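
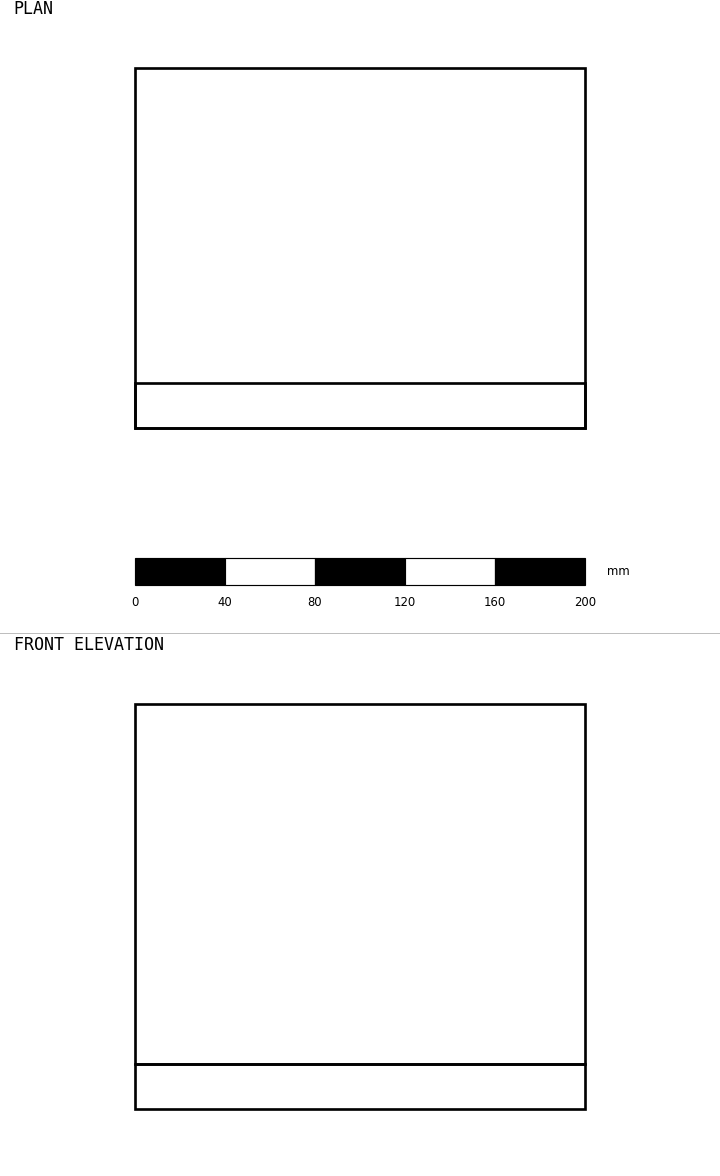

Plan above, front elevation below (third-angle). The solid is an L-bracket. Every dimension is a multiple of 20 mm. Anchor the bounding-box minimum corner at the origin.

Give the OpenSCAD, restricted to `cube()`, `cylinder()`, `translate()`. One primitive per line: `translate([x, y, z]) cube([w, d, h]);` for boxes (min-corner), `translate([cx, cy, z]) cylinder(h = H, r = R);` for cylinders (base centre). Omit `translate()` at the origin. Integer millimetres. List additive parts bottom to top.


cube([200, 160, 20]);
translate([0, 0, 20]) cube([200, 20, 160]);


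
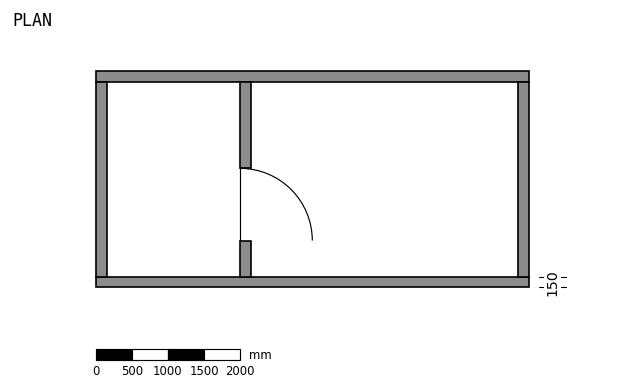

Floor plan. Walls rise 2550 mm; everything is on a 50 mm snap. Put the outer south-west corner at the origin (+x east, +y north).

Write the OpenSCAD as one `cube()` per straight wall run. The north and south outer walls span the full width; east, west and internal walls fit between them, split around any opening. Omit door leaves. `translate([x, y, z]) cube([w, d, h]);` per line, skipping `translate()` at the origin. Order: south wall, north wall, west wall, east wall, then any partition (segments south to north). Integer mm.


cube([6000, 150, 2550]);
translate([0, 2850, 0]) cube([6000, 150, 2550]);
translate([0, 150, 0]) cube([150, 2700, 2550]);
translate([5850, 150, 0]) cube([150, 2700, 2550]);
translate([2000, 150, 0]) cube([150, 500, 2550]);
translate([2000, 1650, 0]) cube([150, 1200, 2550]);


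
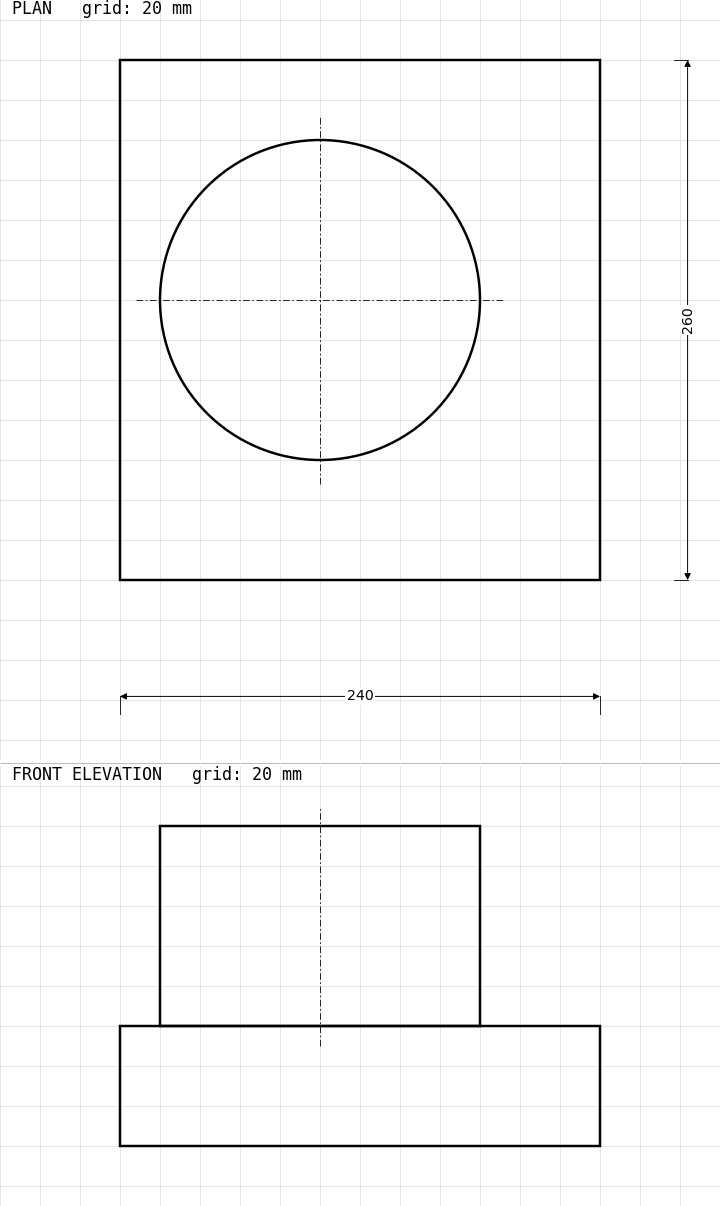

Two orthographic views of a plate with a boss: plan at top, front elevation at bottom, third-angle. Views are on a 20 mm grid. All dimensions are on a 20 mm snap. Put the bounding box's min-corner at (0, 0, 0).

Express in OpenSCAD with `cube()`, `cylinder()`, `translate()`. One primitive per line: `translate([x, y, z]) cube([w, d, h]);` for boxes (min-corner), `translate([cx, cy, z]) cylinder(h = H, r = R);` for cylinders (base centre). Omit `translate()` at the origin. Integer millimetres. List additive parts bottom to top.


cube([240, 260, 60]);
translate([100, 140, 60]) cylinder(h = 100, r = 80);


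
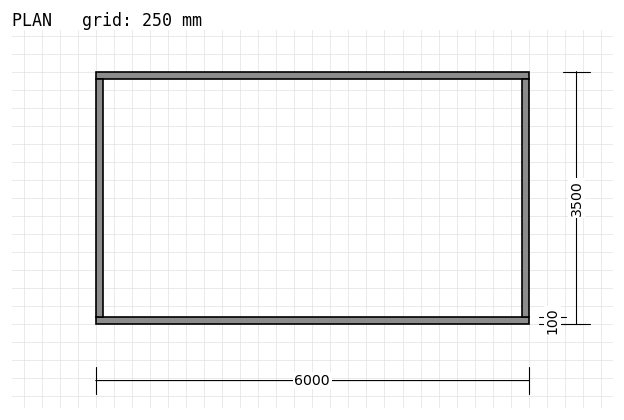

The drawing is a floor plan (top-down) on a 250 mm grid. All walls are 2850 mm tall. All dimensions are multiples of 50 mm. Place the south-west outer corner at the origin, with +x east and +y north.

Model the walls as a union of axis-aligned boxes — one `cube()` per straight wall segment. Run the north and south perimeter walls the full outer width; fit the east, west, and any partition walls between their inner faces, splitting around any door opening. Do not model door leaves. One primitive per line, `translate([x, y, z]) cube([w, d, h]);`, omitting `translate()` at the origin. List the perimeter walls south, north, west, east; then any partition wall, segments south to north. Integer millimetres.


cube([6000, 100, 2850]);
translate([0, 3400, 0]) cube([6000, 100, 2850]);
translate([0, 100, 0]) cube([100, 3300, 2850]);
translate([5900, 100, 0]) cube([100, 3300, 2850]);


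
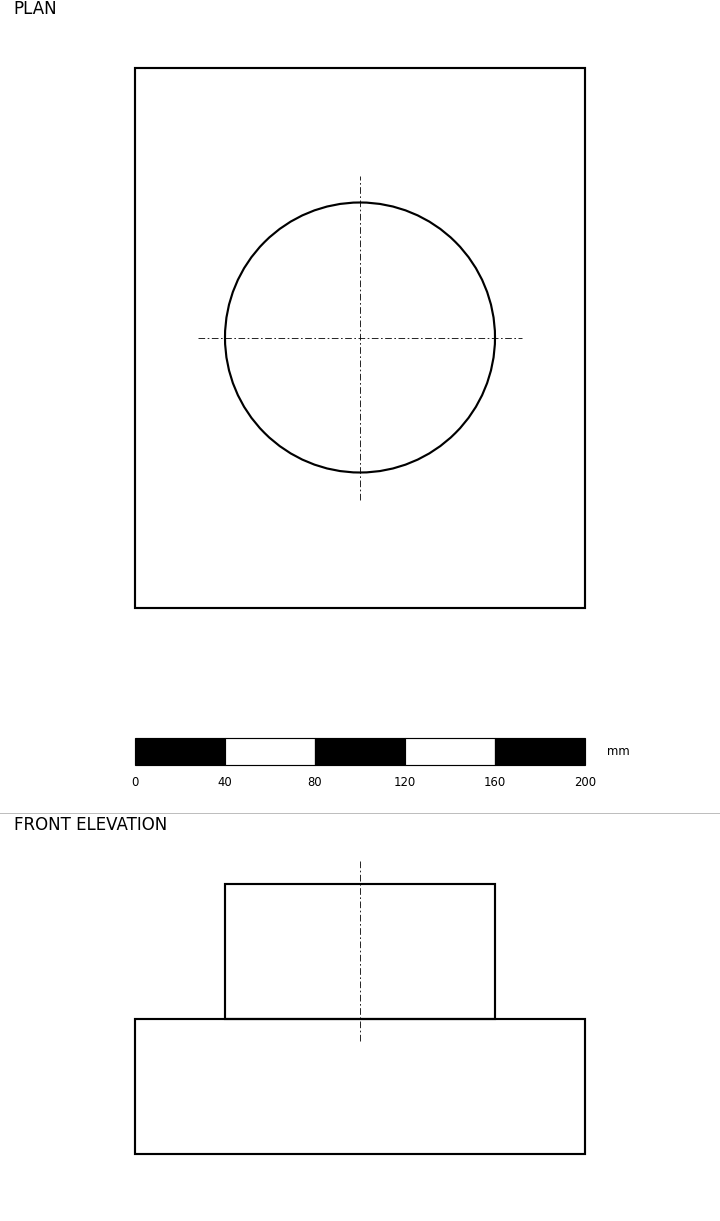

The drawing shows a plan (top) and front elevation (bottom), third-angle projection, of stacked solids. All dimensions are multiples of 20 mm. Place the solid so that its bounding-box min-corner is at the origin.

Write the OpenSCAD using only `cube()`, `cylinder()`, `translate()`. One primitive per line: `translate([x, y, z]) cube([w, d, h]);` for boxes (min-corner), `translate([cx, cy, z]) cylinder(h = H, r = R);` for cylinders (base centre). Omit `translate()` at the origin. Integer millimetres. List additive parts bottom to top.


cube([200, 240, 60]);
translate([100, 120, 60]) cylinder(h = 60, r = 60);


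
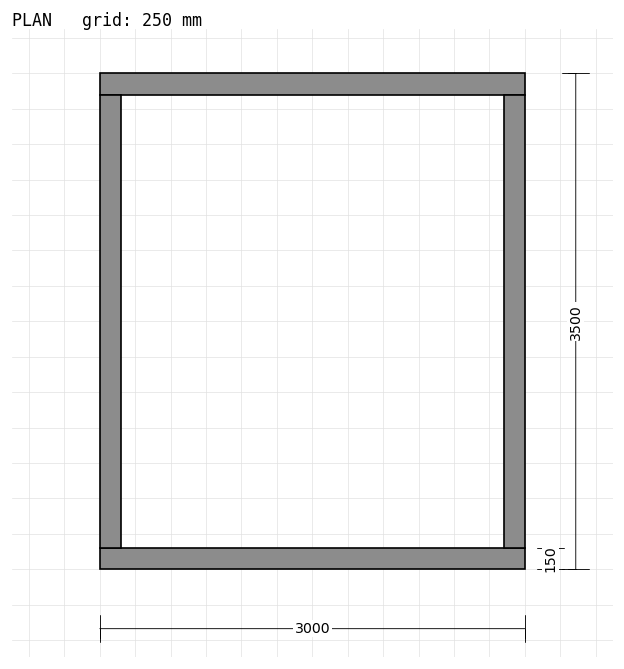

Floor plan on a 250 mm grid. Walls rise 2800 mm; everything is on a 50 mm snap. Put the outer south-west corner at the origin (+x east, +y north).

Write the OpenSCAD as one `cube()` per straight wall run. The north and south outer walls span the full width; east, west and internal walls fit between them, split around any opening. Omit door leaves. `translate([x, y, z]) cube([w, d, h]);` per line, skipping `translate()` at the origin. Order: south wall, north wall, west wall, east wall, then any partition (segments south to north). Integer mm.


cube([3000, 150, 2800]);
translate([0, 3350, 0]) cube([3000, 150, 2800]);
translate([0, 150, 0]) cube([150, 3200, 2800]);
translate([2850, 150, 0]) cube([150, 3200, 2800]);


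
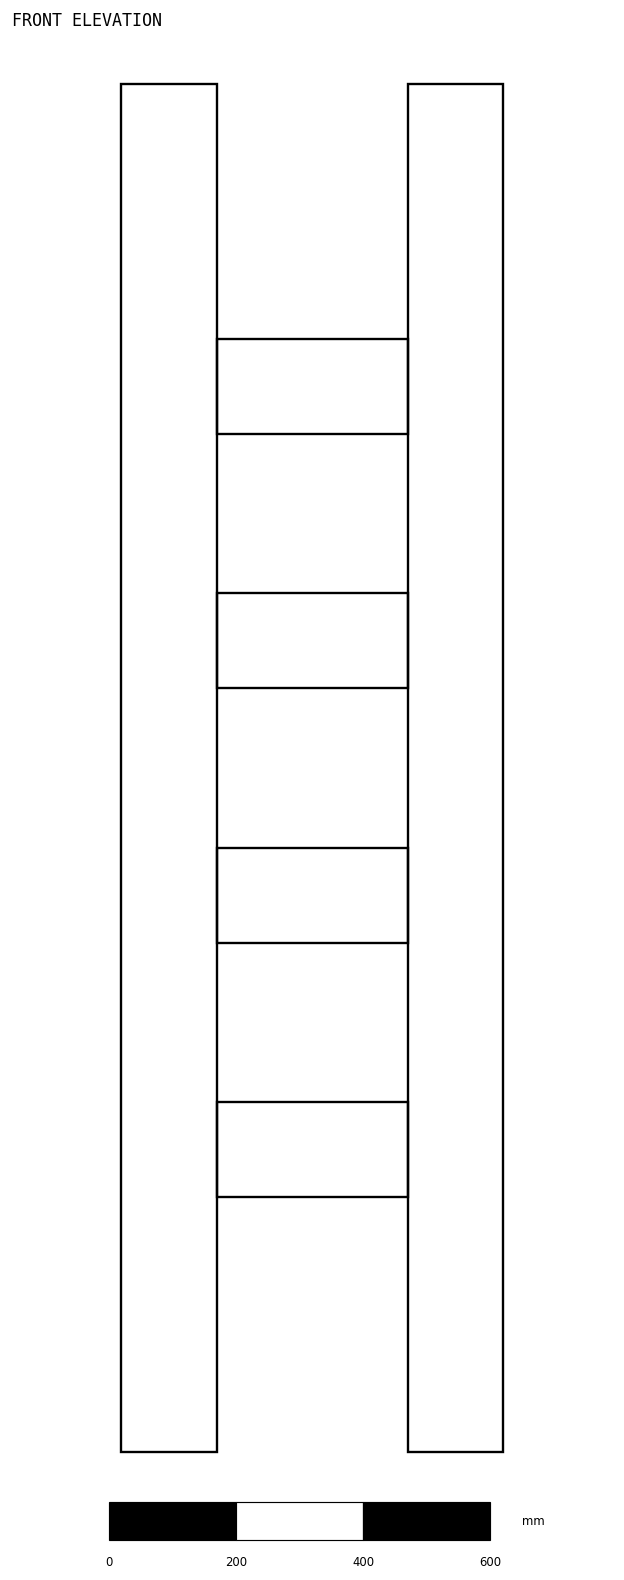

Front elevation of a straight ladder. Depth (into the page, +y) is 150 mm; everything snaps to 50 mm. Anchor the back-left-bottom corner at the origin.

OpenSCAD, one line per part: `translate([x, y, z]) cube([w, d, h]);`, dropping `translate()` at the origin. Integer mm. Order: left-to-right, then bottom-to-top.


cube([150, 150, 2150]);
translate([150, 0, 400]) cube([300, 150, 150]);
translate([150, 0, 800]) cube([300, 150, 150]);
translate([150, 0, 1200]) cube([300, 150, 150]);
translate([150, 0, 1600]) cube([300, 150, 150]);
translate([450, 0, 0]) cube([150, 150, 2150]);


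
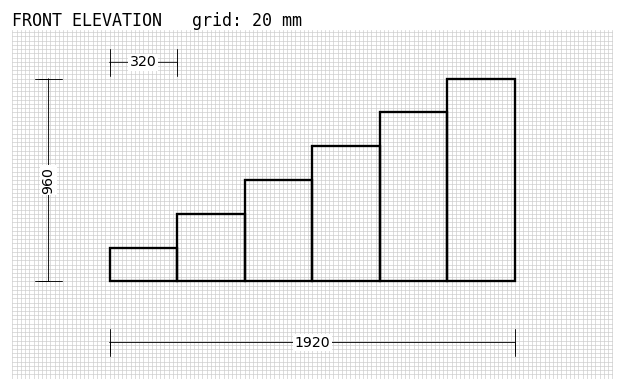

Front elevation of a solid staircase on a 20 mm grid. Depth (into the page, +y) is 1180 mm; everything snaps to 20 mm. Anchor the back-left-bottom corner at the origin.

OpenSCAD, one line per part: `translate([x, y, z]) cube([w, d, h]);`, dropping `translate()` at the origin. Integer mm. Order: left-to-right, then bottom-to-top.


cube([320, 1180, 160]);
translate([320, 0, 0]) cube([320, 1180, 320]);
translate([640, 0, 0]) cube([320, 1180, 480]);
translate([960, 0, 0]) cube([320, 1180, 640]);
translate([1280, 0, 0]) cube([320, 1180, 800]);
translate([1600, 0, 0]) cube([320, 1180, 960]);


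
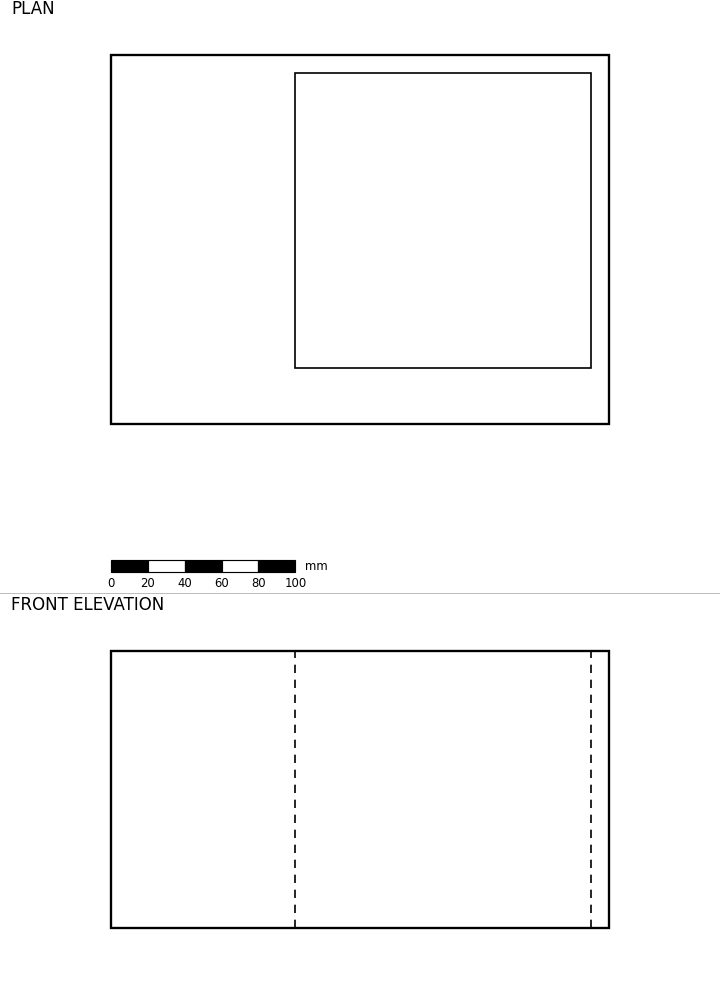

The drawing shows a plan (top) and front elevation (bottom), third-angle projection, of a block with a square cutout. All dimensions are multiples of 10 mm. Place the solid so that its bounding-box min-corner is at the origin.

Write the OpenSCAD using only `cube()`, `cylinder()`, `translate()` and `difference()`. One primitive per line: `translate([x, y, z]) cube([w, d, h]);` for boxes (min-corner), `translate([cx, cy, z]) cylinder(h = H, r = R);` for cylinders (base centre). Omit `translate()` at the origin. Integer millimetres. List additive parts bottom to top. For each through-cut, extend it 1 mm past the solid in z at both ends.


difference() {
  cube([270, 200, 150]);
  translate([100, 30, -1]) cube([160, 160, 152]);
}


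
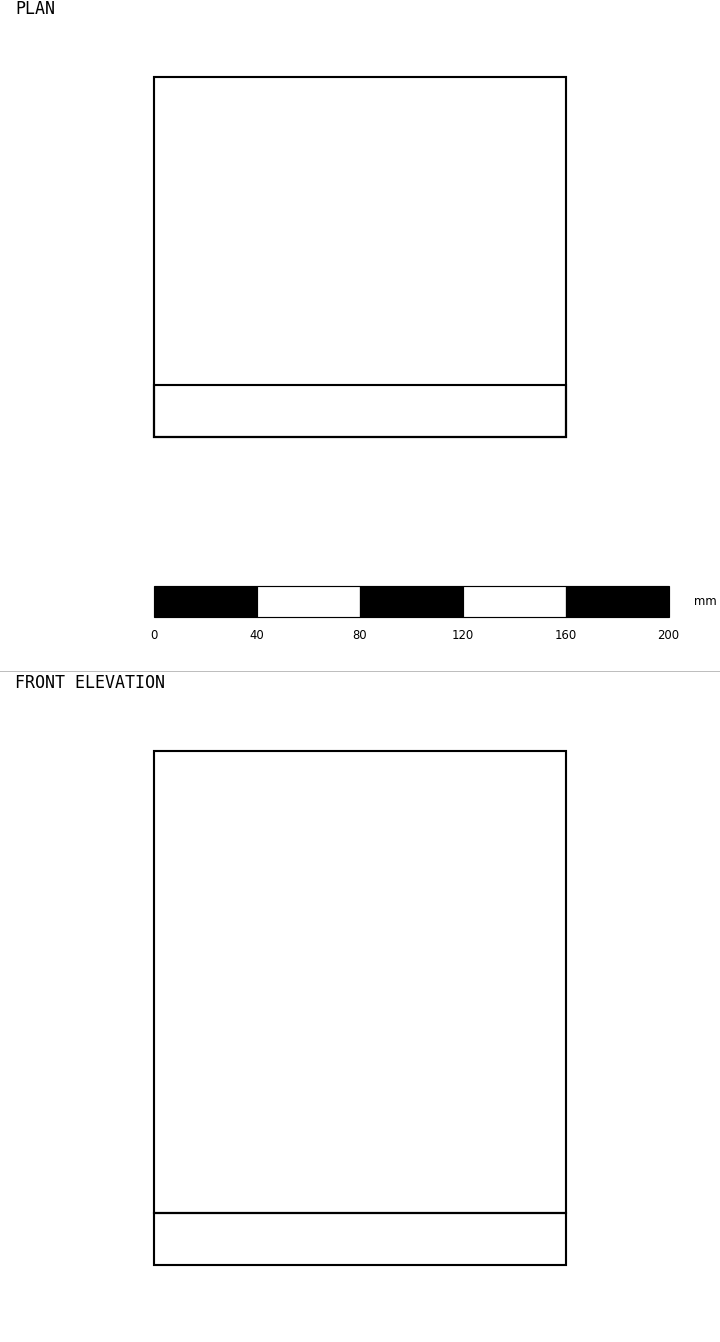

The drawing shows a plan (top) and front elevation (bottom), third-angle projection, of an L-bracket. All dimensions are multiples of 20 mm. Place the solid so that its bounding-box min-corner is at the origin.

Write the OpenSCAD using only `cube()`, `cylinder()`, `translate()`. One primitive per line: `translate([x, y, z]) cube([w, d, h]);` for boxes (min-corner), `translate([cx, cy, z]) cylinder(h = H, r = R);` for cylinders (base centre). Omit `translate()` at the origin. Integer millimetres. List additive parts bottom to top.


cube([160, 140, 20]);
translate([0, 0, 20]) cube([160, 20, 180]);


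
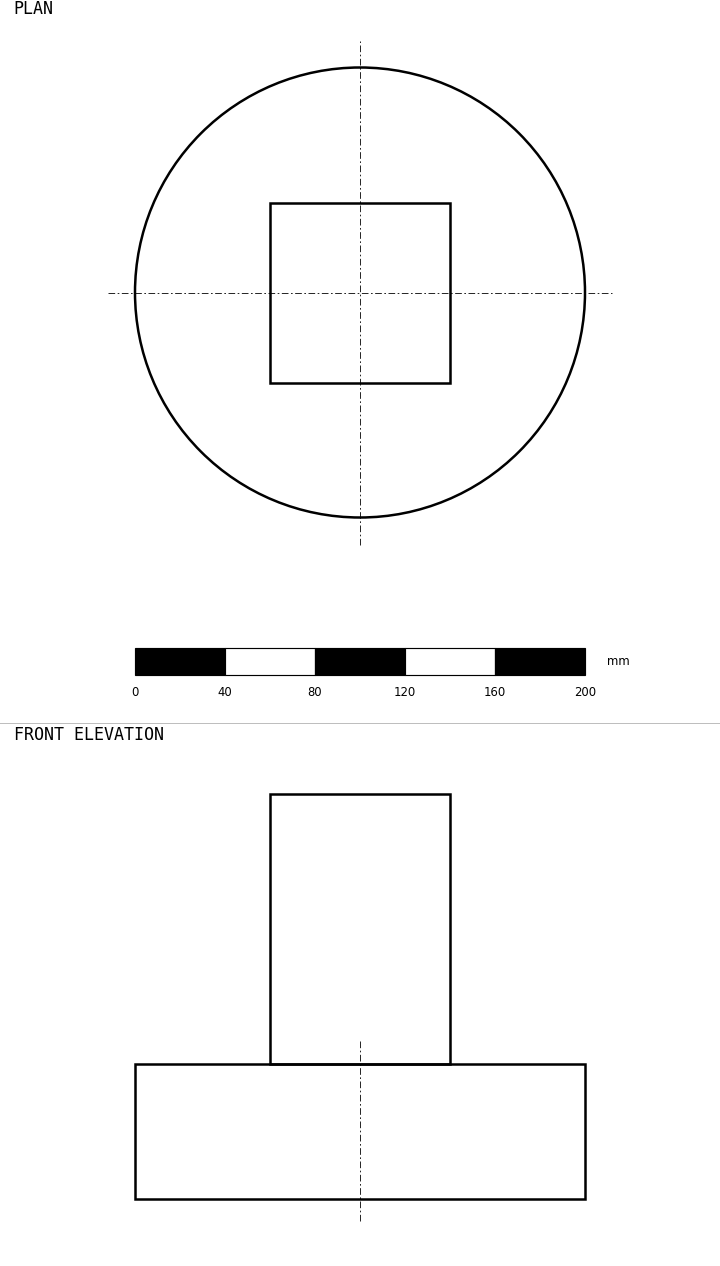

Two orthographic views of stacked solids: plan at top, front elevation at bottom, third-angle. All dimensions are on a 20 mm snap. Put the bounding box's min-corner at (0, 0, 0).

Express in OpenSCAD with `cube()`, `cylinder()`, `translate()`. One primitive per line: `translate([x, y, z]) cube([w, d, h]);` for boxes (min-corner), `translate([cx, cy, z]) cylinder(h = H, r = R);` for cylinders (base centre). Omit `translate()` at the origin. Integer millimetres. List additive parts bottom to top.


translate([100, 100, 0]) cylinder(h = 60, r = 100);
translate([60, 60, 60]) cube([80, 80, 120]);


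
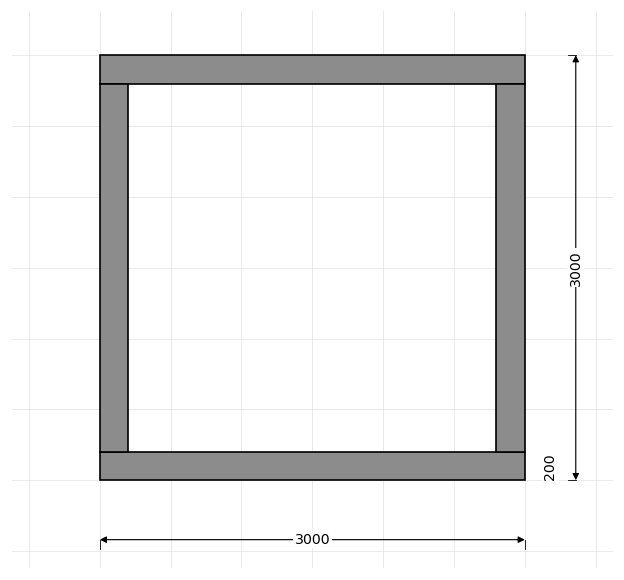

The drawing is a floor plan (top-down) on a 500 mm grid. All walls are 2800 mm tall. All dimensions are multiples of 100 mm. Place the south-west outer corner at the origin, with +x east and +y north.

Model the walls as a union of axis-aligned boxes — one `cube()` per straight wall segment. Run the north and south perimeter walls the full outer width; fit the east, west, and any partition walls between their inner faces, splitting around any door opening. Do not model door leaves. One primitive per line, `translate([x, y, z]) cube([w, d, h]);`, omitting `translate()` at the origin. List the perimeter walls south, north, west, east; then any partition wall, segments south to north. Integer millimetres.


cube([3000, 200, 2800]);
translate([0, 2800, 0]) cube([3000, 200, 2800]);
translate([0, 200, 0]) cube([200, 2600, 2800]);
translate([2800, 200, 0]) cube([200, 2600, 2800]);


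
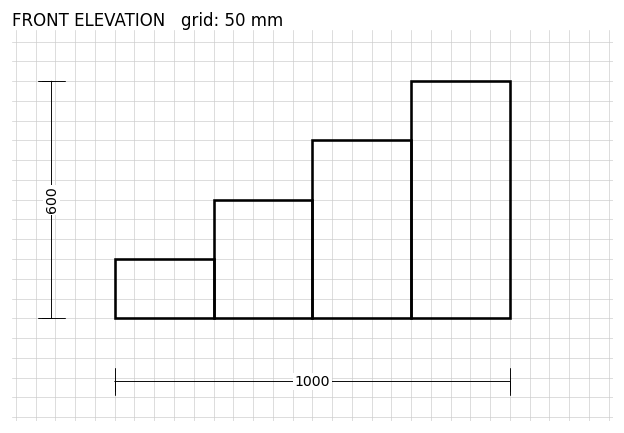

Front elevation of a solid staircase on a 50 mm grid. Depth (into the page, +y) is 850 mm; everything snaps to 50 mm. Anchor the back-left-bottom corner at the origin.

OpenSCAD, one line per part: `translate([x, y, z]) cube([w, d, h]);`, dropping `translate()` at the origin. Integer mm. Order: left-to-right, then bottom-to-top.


cube([250, 850, 150]);
translate([250, 0, 0]) cube([250, 850, 300]);
translate([500, 0, 0]) cube([250, 850, 450]);
translate([750, 0, 0]) cube([250, 850, 600]);


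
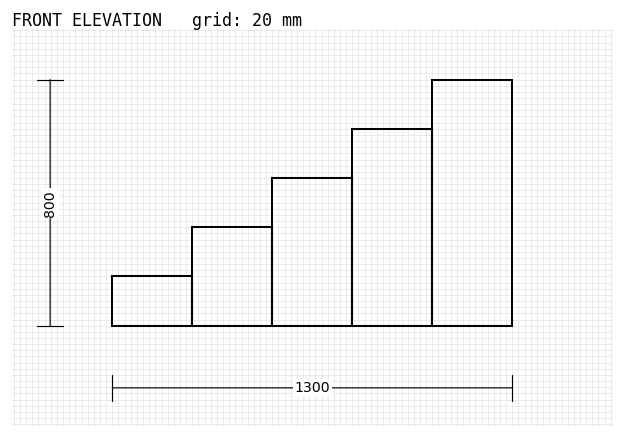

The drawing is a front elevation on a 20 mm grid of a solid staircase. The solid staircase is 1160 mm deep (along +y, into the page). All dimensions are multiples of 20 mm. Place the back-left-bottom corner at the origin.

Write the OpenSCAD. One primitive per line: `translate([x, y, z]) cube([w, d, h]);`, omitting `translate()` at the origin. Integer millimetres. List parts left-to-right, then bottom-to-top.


cube([260, 1160, 160]);
translate([260, 0, 0]) cube([260, 1160, 320]);
translate([520, 0, 0]) cube([260, 1160, 480]);
translate([780, 0, 0]) cube([260, 1160, 640]);
translate([1040, 0, 0]) cube([260, 1160, 800]);


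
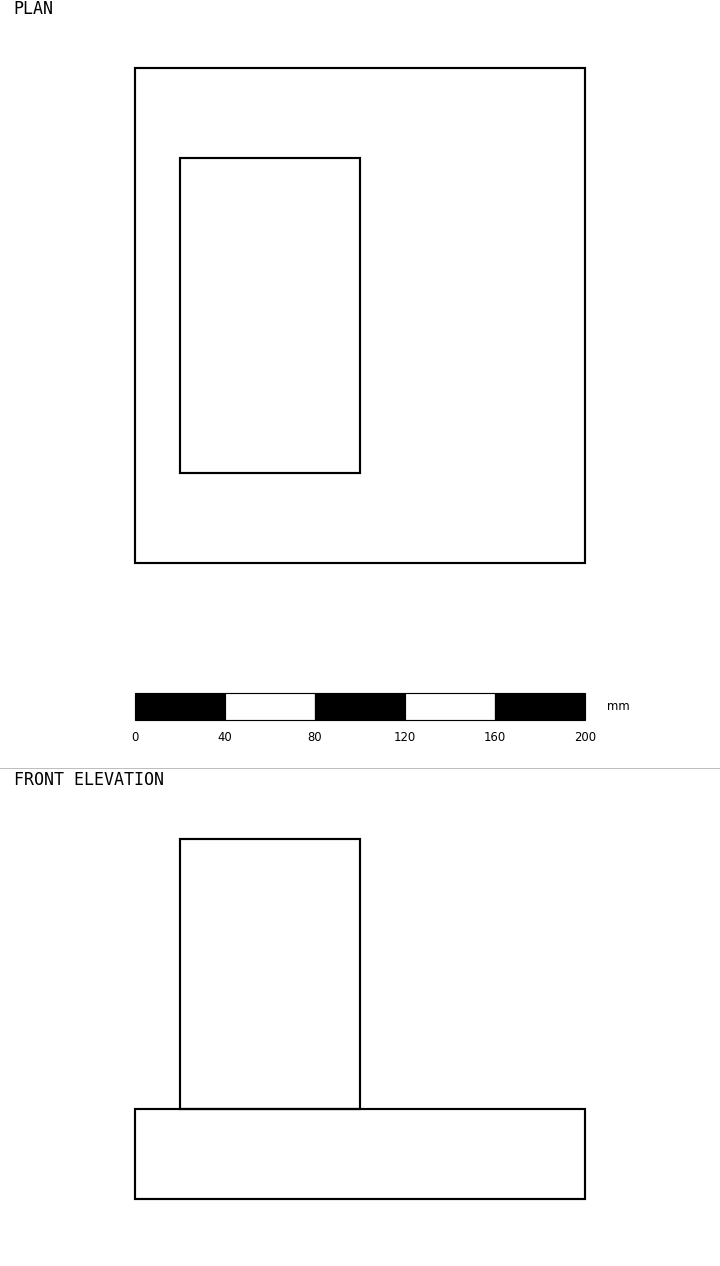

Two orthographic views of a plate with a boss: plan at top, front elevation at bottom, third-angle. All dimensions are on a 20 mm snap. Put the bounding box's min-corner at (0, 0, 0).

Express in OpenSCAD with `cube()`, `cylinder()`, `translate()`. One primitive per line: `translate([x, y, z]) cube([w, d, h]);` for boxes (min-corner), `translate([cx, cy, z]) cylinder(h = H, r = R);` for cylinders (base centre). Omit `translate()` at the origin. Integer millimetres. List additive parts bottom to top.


cube([200, 220, 40]);
translate([20, 40, 40]) cube([80, 140, 120]);


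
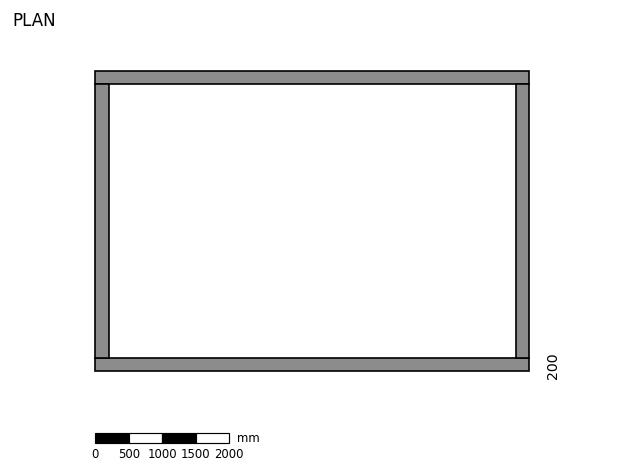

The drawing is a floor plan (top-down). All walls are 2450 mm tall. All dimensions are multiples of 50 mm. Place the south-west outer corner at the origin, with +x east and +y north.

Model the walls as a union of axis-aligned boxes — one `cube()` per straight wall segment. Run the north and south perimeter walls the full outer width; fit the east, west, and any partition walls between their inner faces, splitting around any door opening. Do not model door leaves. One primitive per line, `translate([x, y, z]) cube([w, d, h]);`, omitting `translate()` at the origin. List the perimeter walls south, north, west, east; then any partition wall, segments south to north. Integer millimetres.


cube([6500, 200, 2450]);
translate([0, 4300, 0]) cube([6500, 200, 2450]);
translate([0, 200, 0]) cube([200, 4100, 2450]);
translate([6300, 200, 0]) cube([200, 4100, 2450]);


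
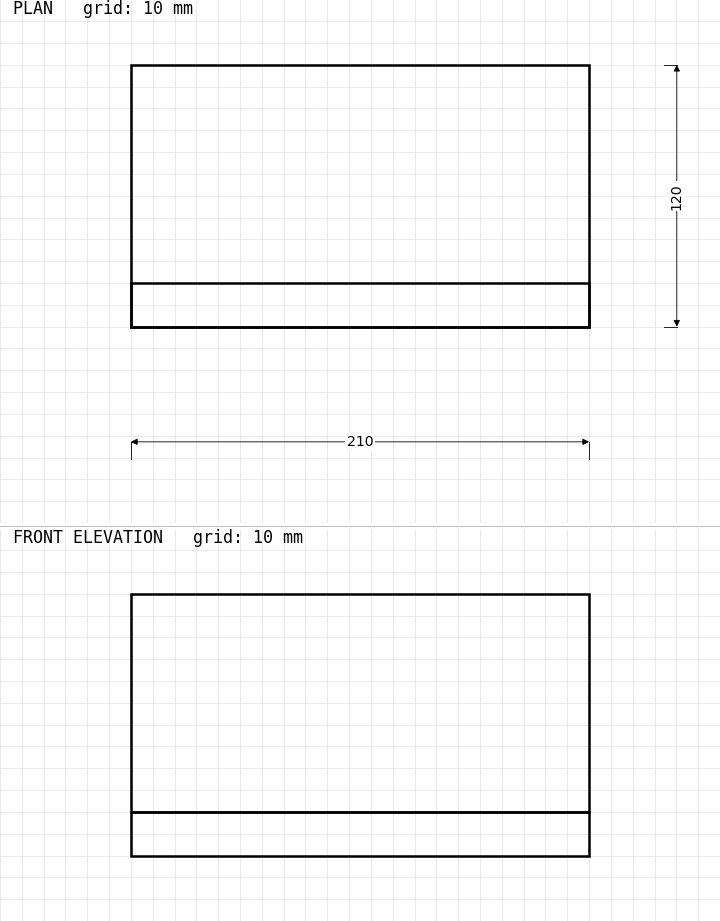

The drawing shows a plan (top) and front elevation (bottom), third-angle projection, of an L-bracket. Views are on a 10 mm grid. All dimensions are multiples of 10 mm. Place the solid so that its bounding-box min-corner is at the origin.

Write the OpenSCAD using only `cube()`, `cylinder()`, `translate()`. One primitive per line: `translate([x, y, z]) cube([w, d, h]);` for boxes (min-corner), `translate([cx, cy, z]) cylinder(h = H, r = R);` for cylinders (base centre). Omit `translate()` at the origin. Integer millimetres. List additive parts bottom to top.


cube([210, 120, 20]);
translate([0, 0, 20]) cube([210, 20, 100]);


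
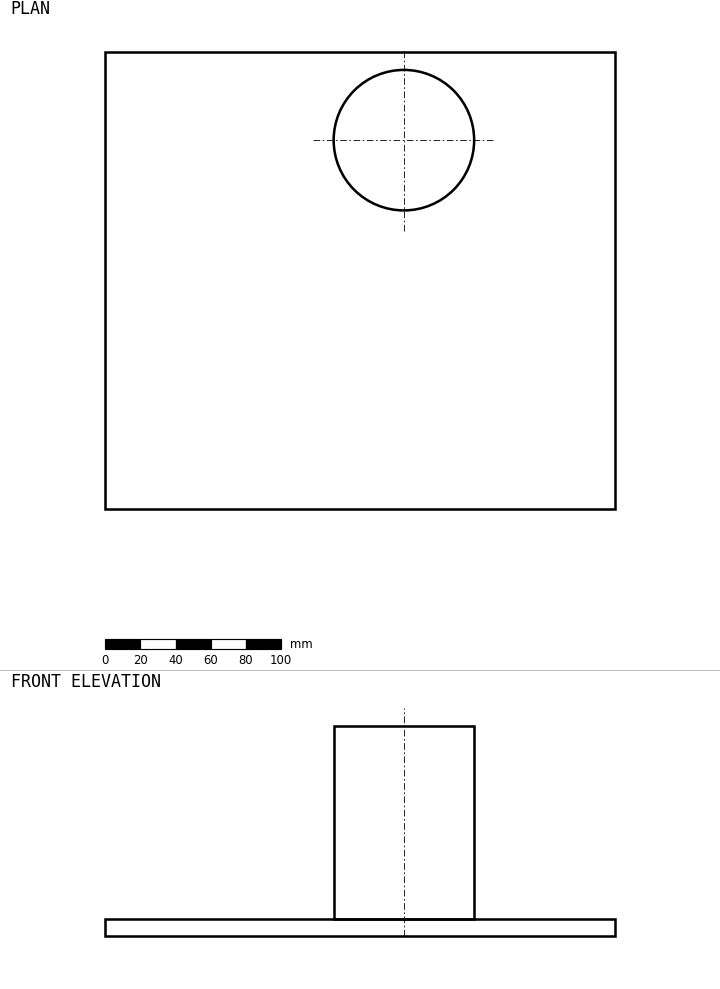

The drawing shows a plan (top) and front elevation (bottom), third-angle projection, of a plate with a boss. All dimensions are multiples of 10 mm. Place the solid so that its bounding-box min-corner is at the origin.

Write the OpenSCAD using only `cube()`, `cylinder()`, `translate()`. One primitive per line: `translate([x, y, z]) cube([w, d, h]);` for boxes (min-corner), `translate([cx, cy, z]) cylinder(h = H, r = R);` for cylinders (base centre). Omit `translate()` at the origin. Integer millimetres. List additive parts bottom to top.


cube([290, 260, 10]);
translate([170, 210, 10]) cylinder(h = 110, r = 40);


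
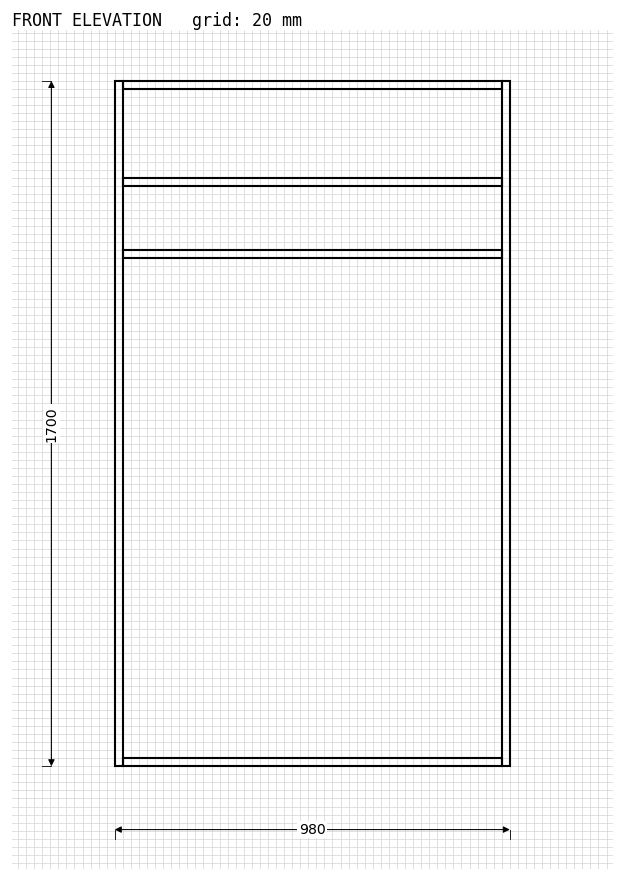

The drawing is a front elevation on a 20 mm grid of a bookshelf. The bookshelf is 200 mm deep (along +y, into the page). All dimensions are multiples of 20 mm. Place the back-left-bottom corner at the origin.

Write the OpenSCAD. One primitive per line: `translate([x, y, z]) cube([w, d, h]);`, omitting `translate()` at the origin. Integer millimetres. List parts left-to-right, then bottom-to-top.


cube([20, 200, 1700]);
translate([20, 0, 0]) cube([940, 200, 20]);
translate([20, 0, 1260]) cube([940, 200, 20]);
translate([20, 0, 1440]) cube([940, 200, 20]);
translate([20, 0, 1680]) cube([940, 200, 20]);
translate([960, 0, 0]) cube([20, 200, 1700]);


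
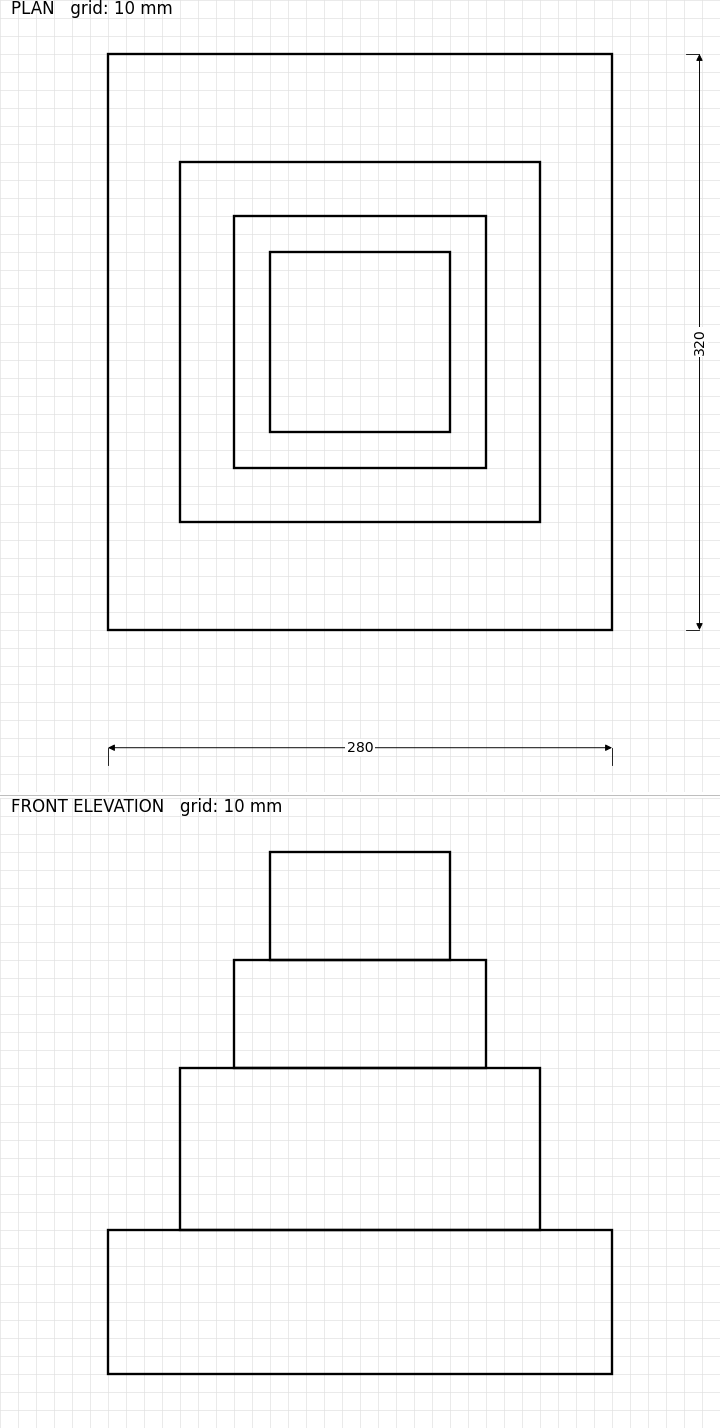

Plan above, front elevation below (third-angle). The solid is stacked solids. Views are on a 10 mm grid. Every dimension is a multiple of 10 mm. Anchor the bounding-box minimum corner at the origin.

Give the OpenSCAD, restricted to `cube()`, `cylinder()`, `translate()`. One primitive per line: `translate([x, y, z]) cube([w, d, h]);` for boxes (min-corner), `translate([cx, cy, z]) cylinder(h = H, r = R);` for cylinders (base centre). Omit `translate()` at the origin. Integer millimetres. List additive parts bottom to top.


cube([280, 320, 80]);
translate([40, 60, 80]) cube([200, 200, 90]);
translate([70, 90, 170]) cube([140, 140, 60]);
translate([90, 110, 230]) cube([100, 100, 60]);


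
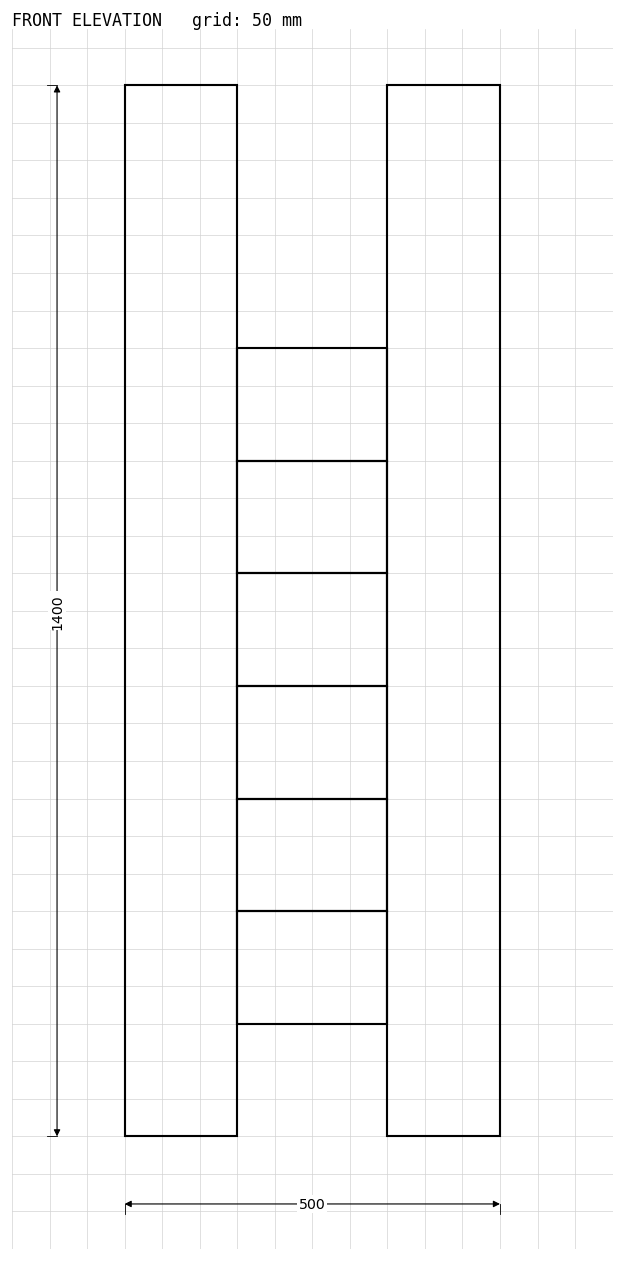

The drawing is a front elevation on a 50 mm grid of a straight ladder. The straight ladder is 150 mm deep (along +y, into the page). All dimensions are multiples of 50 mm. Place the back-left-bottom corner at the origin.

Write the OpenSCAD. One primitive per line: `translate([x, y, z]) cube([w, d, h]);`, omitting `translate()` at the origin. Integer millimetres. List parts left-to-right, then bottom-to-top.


cube([150, 150, 1400]);
translate([150, 0, 150]) cube([200, 150, 150]);
translate([150, 0, 300]) cube([200, 150, 150]);
translate([150, 0, 450]) cube([200, 150, 150]);
translate([150, 0, 600]) cube([200, 150, 150]);
translate([150, 0, 750]) cube([200, 150, 150]);
translate([150, 0, 900]) cube([200, 150, 150]);
translate([350, 0, 0]) cube([150, 150, 1400]);


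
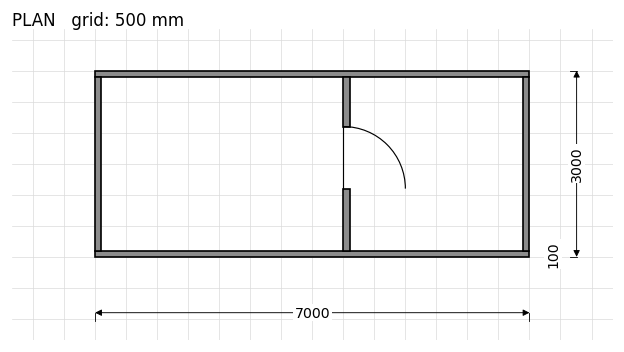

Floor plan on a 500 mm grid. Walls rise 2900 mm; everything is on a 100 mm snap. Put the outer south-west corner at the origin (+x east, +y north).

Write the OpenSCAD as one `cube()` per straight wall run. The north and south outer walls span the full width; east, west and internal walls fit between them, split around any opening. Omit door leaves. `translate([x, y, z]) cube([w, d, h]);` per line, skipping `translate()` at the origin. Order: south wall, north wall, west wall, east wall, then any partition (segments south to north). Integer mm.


cube([7000, 100, 2900]);
translate([0, 2900, 0]) cube([7000, 100, 2900]);
translate([0, 100, 0]) cube([100, 2800, 2900]);
translate([6900, 100, 0]) cube([100, 2800, 2900]);
translate([4000, 100, 0]) cube([100, 1000, 2900]);
translate([4000, 2100, 0]) cube([100, 800, 2900]);


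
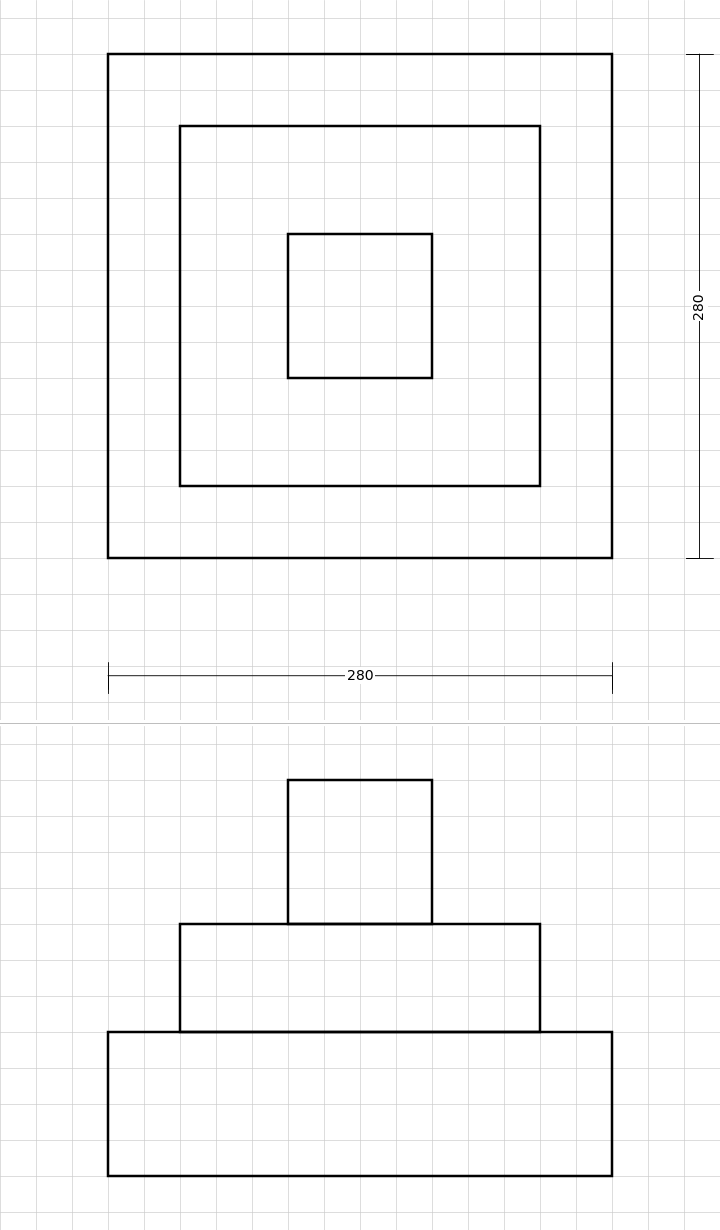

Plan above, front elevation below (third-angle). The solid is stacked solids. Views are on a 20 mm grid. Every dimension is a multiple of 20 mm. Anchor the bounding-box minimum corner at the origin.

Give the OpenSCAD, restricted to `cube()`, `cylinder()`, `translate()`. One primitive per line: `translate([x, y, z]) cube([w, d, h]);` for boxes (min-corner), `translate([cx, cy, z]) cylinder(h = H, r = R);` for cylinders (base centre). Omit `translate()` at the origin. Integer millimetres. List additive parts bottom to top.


cube([280, 280, 80]);
translate([40, 40, 80]) cube([200, 200, 60]);
translate([100, 100, 140]) cube([80, 80, 80]);


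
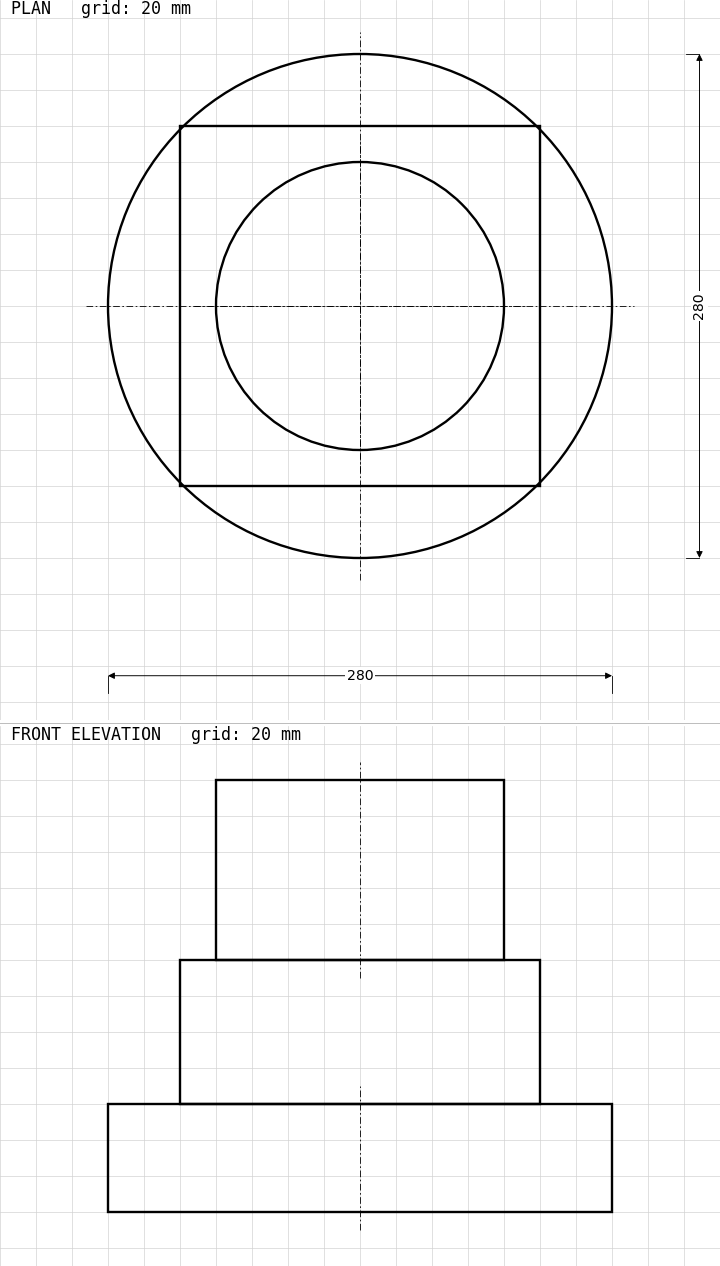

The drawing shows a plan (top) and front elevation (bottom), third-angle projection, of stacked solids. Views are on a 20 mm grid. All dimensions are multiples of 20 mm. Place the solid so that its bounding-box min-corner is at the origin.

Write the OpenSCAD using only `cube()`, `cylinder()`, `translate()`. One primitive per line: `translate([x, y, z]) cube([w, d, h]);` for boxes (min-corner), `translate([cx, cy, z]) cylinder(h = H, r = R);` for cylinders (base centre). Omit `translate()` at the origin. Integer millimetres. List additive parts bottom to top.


translate([140, 140, 0]) cylinder(h = 60, r = 140);
translate([40, 40, 60]) cube([200, 200, 80]);
translate([140, 140, 140]) cylinder(h = 100, r = 80);


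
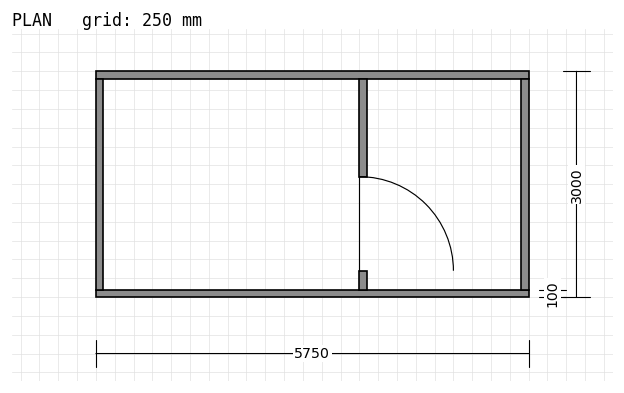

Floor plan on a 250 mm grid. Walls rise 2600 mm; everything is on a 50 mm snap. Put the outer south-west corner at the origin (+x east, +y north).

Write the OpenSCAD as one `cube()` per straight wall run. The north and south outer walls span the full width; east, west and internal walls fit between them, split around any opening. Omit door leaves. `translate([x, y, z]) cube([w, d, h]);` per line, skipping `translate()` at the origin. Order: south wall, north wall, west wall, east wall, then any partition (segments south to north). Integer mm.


cube([5750, 100, 2600]);
translate([0, 2900, 0]) cube([5750, 100, 2600]);
translate([0, 100, 0]) cube([100, 2800, 2600]);
translate([5650, 100, 0]) cube([100, 2800, 2600]);
translate([3500, 100, 0]) cube([100, 250, 2600]);
translate([3500, 1600, 0]) cube([100, 1300, 2600]);


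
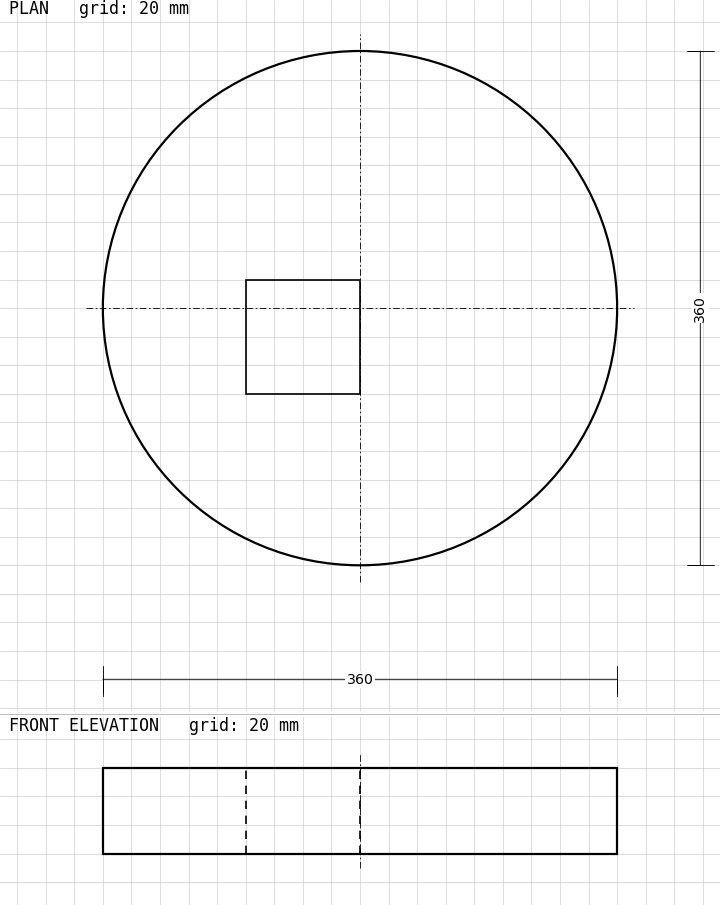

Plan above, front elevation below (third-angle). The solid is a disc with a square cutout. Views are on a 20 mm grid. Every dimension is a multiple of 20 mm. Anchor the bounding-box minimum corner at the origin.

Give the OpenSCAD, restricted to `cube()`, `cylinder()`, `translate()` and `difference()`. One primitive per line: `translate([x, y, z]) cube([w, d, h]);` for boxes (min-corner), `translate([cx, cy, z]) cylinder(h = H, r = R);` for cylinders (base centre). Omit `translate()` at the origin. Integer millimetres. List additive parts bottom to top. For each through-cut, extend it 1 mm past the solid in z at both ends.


difference() {
  translate([180, 180, 0]) cylinder(h = 60, r = 180);
  translate([100, 120, -1]) cube([80, 80, 62]);
}


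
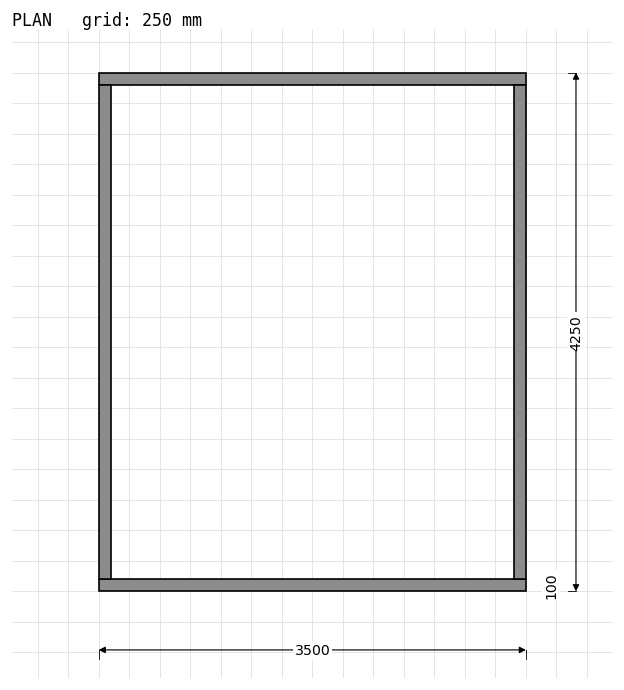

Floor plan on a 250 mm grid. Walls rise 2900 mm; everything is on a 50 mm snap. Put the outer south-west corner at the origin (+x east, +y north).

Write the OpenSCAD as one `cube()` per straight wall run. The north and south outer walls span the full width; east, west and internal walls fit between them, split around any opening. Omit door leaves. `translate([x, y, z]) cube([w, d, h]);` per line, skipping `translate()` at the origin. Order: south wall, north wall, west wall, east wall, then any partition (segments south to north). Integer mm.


cube([3500, 100, 2900]);
translate([0, 4150, 0]) cube([3500, 100, 2900]);
translate([0, 100, 0]) cube([100, 4050, 2900]);
translate([3400, 100, 0]) cube([100, 4050, 2900]);


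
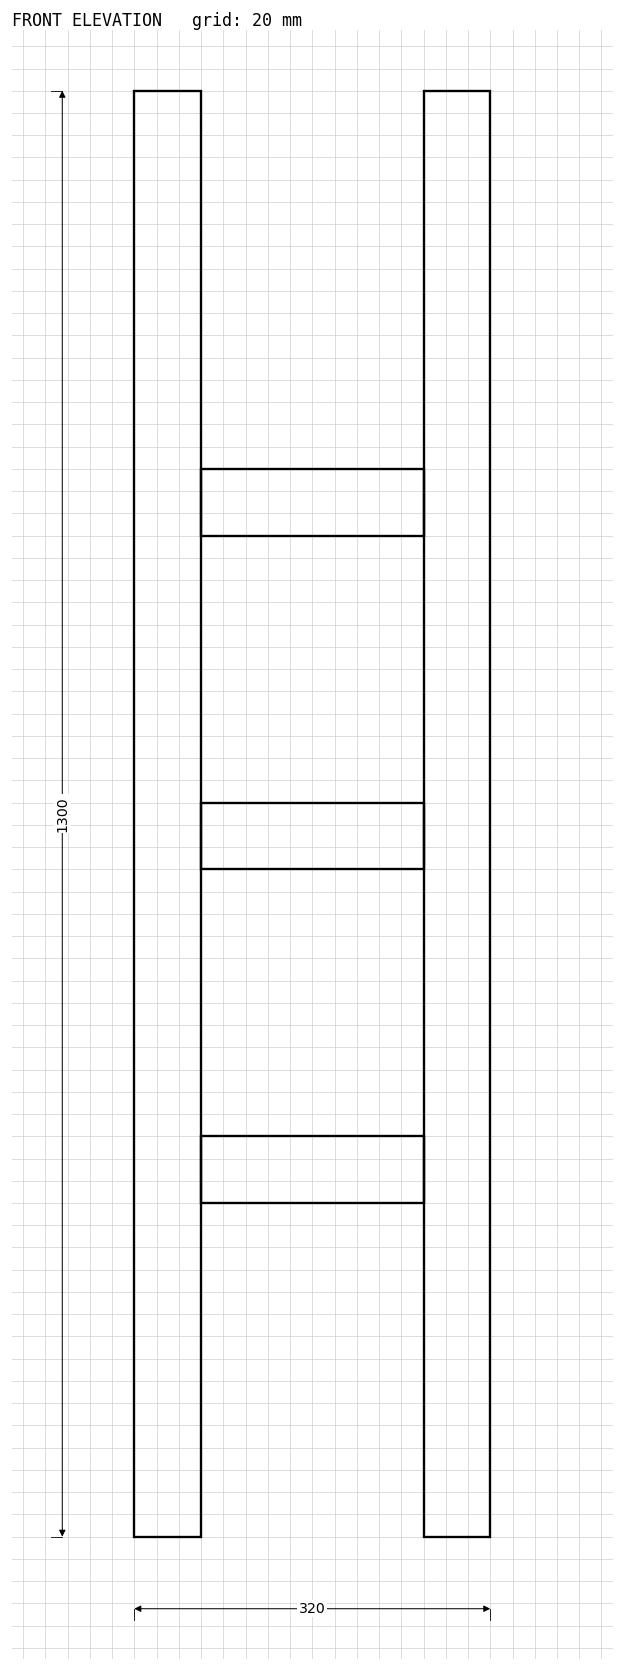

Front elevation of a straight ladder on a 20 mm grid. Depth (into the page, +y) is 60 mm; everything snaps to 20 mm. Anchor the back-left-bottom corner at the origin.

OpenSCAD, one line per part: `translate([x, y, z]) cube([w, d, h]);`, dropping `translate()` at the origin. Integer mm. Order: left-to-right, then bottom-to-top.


cube([60, 60, 1300]);
translate([60, 0, 300]) cube([200, 60, 60]);
translate([60, 0, 600]) cube([200, 60, 60]);
translate([60, 0, 900]) cube([200, 60, 60]);
translate([260, 0, 0]) cube([60, 60, 1300]);


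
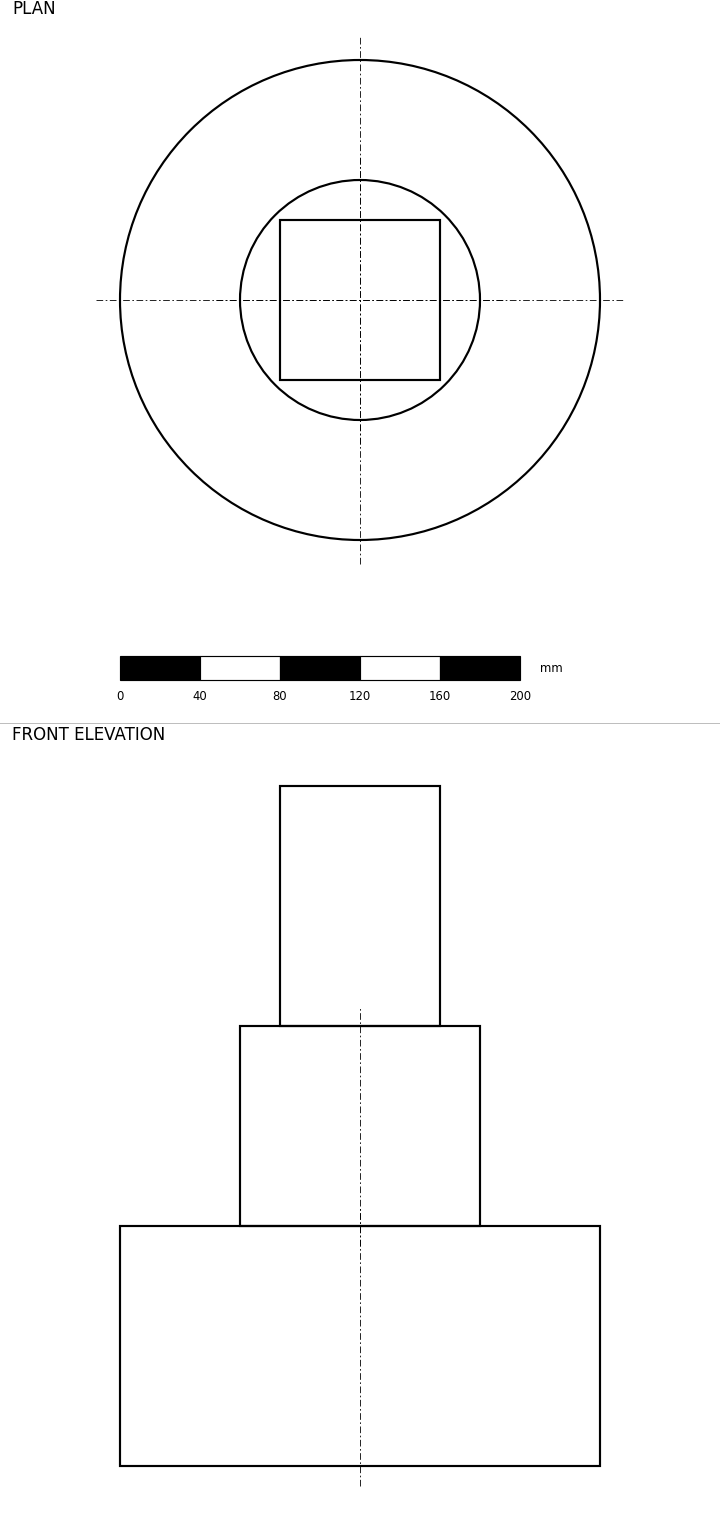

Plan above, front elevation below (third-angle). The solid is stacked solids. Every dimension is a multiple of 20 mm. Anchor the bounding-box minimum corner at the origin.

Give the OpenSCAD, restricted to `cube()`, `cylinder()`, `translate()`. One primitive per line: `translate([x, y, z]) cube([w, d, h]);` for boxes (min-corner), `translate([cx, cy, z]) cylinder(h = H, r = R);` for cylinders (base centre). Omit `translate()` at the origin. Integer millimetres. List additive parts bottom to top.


translate([120, 120, 0]) cylinder(h = 120, r = 120);
translate([120, 120, 120]) cylinder(h = 100, r = 60);
translate([80, 80, 220]) cube([80, 80, 120]);


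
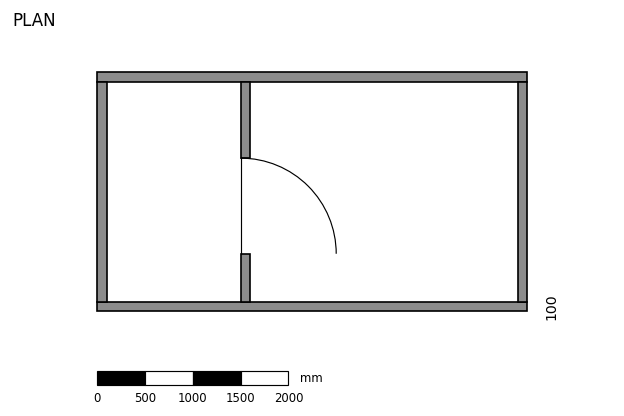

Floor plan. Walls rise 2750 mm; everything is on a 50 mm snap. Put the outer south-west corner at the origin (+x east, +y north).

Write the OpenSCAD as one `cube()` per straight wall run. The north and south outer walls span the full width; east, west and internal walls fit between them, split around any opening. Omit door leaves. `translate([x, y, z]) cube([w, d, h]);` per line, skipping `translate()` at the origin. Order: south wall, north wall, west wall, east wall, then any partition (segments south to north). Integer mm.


cube([4500, 100, 2750]);
translate([0, 2400, 0]) cube([4500, 100, 2750]);
translate([0, 100, 0]) cube([100, 2300, 2750]);
translate([4400, 100, 0]) cube([100, 2300, 2750]);
translate([1500, 100, 0]) cube([100, 500, 2750]);
translate([1500, 1600, 0]) cube([100, 800, 2750]);


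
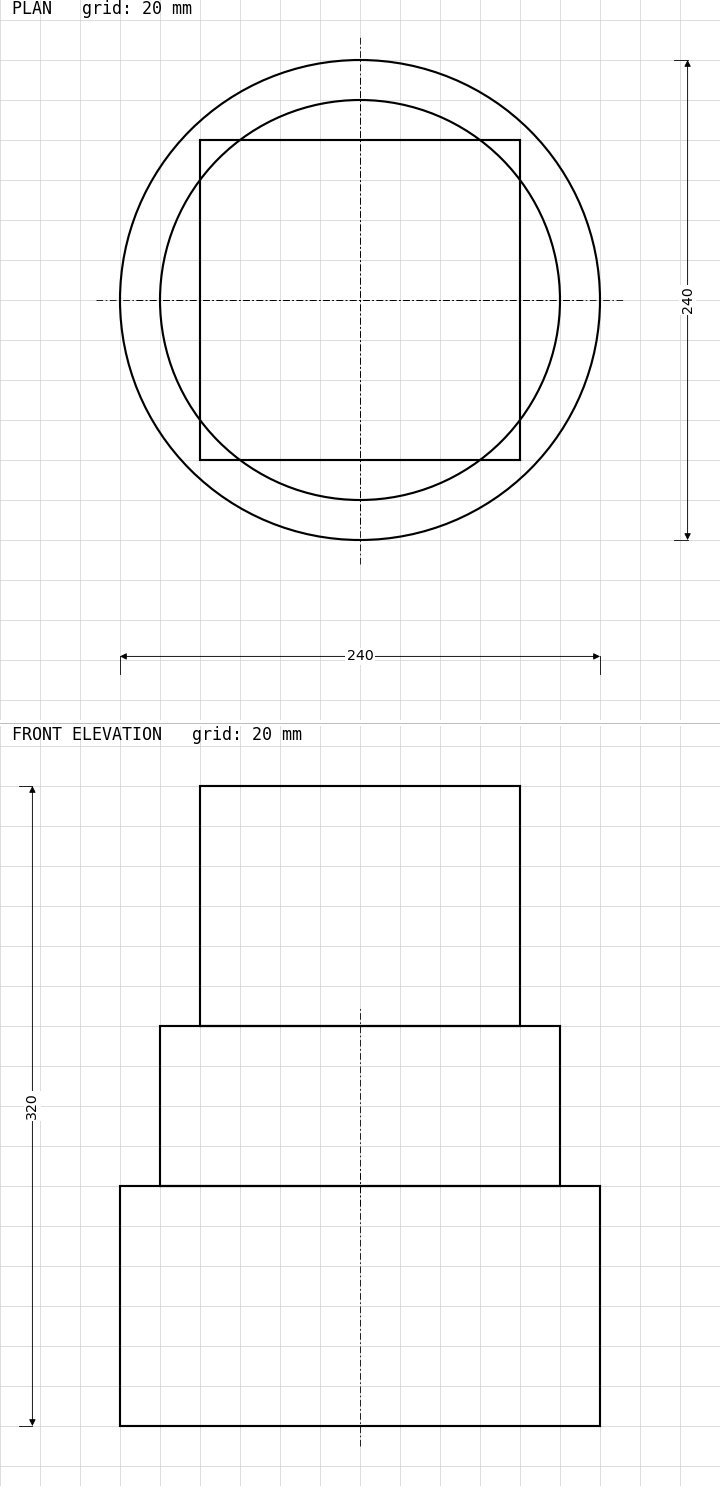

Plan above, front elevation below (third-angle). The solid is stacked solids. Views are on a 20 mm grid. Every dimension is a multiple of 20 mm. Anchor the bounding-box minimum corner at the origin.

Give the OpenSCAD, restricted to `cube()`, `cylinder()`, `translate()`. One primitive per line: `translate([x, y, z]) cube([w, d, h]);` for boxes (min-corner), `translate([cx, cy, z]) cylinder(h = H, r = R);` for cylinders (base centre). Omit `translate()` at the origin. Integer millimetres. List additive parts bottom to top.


translate([120, 120, 0]) cylinder(h = 120, r = 120);
translate([120, 120, 120]) cylinder(h = 80, r = 100);
translate([40, 40, 200]) cube([160, 160, 120]);


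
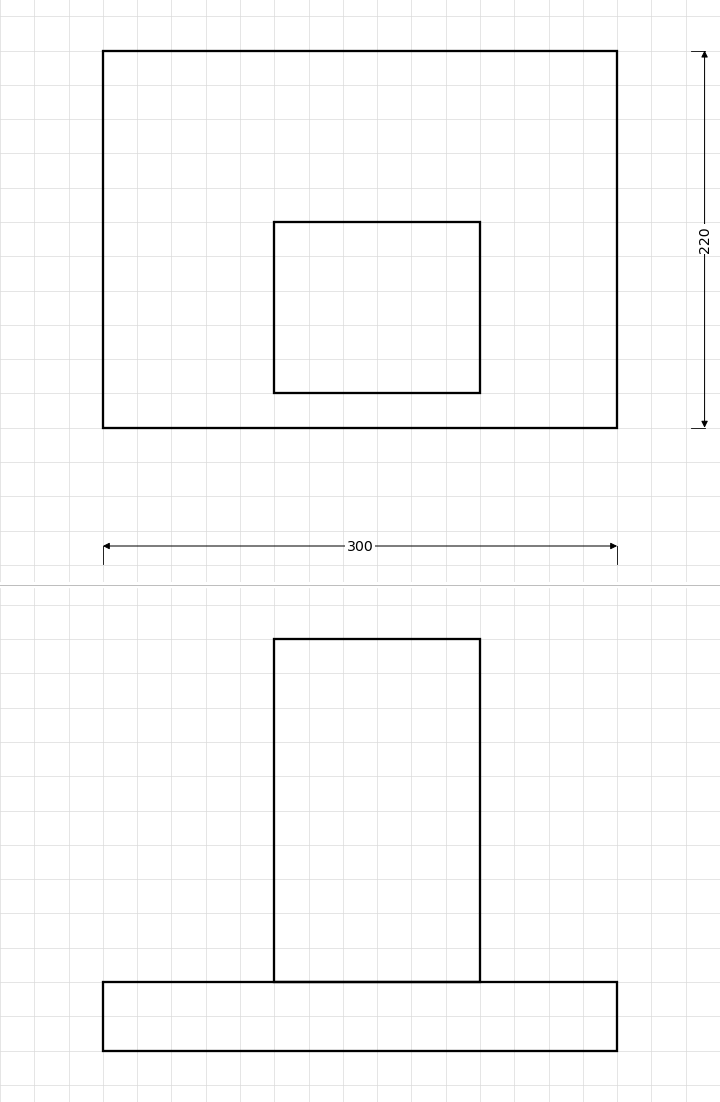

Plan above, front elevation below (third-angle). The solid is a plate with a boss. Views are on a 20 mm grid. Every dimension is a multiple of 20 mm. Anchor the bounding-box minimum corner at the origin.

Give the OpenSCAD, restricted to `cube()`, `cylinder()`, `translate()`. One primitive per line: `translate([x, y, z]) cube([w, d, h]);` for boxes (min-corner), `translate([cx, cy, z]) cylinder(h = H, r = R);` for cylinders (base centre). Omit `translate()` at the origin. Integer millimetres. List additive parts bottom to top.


cube([300, 220, 40]);
translate([100, 20, 40]) cube([120, 100, 200]);


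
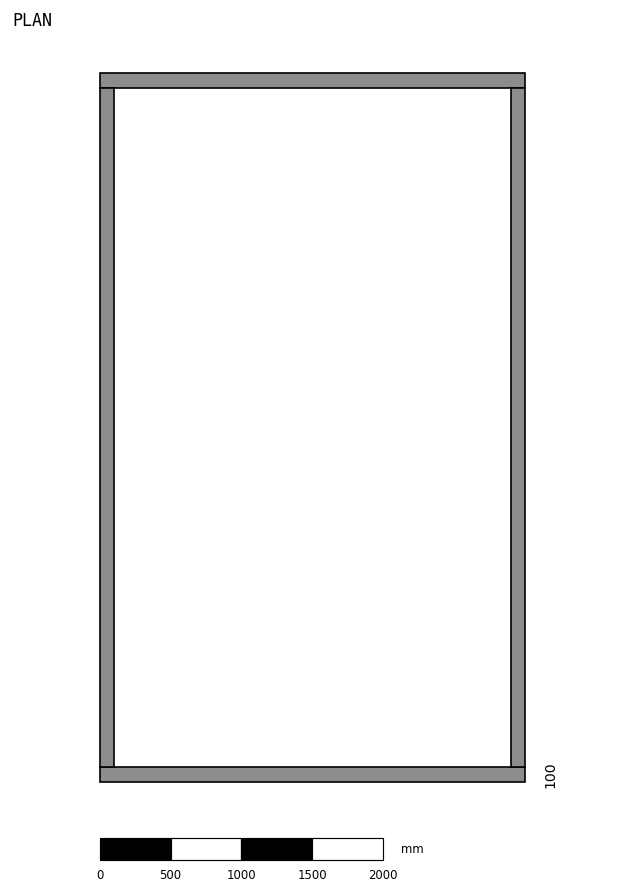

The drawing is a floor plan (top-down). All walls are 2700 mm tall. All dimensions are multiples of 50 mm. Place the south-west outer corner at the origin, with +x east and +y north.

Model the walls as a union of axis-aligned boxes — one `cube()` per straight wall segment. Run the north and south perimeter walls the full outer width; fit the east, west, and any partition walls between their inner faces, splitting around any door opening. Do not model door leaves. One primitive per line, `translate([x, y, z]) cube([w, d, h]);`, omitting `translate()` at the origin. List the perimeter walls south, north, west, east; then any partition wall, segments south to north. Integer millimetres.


cube([3000, 100, 2700]);
translate([0, 4900, 0]) cube([3000, 100, 2700]);
translate([0, 100, 0]) cube([100, 4800, 2700]);
translate([2900, 100, 0]) cube([100, 4800, 2700]);


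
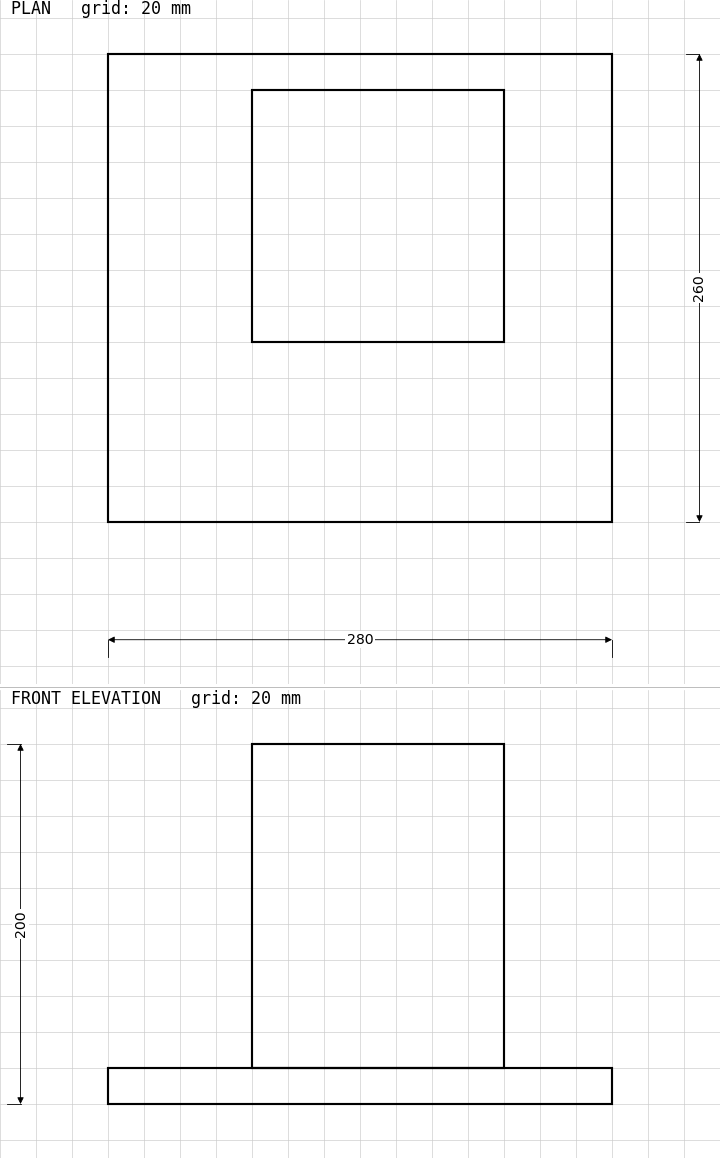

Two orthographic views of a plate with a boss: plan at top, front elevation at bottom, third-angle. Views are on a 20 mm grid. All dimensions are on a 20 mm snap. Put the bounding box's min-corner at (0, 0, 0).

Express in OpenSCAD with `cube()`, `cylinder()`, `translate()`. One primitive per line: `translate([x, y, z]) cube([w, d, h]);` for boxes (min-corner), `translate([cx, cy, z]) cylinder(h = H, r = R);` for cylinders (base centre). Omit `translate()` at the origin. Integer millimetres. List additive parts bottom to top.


cube([280, 260, 20]);
translate([80, 100, 20]) cube([140, 140, 180]);


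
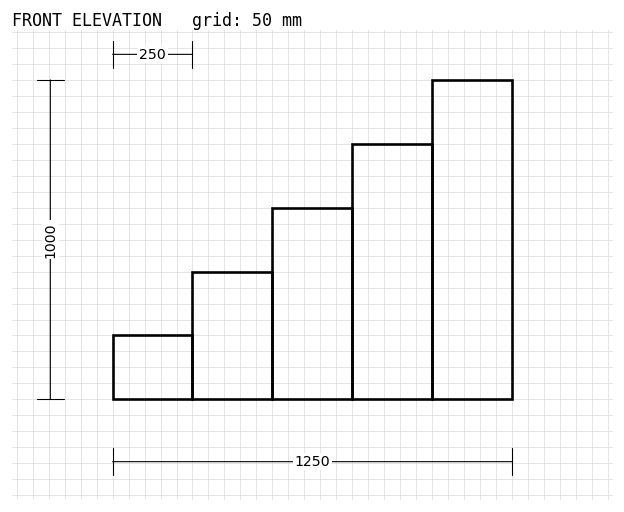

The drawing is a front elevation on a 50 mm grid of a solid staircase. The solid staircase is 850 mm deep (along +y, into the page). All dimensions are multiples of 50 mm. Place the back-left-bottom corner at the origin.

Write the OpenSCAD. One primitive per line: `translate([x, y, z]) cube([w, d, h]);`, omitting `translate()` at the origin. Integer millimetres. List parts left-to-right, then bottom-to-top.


cube([250, 850, 200]);
translate([250, 0, 0]) cube([250, 850, 400]);
translate([500, 0, 0]) cube([250, 850, 600]);
translate([750, 0, 0]) cube([250, 850, 800]);
translate([1000, 0, 0]) cube([250, 850, 1000]);
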